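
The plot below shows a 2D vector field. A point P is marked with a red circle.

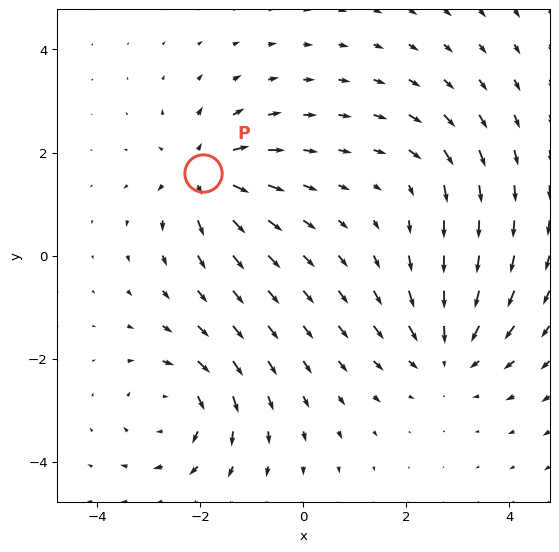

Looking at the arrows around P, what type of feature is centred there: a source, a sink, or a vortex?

source

At P (-2.0, 1.6) the arrows spread outward. Divergence about +6, curl ≈0 — positive divergence with near-zero curl is a source.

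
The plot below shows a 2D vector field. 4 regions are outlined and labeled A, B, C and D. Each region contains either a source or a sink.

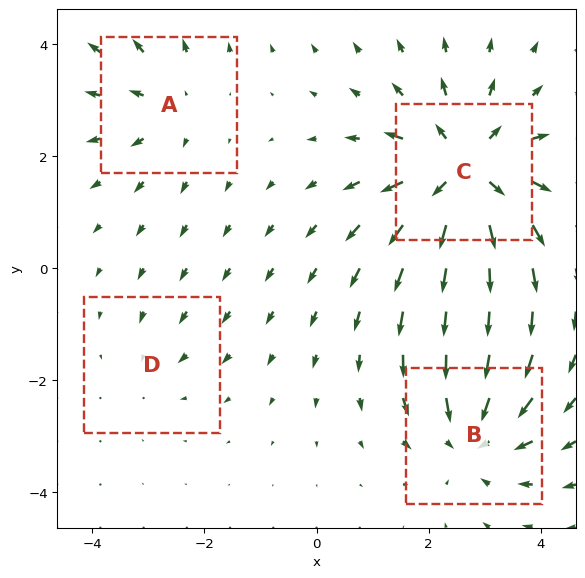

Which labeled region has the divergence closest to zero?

D

Divergence at each region's feature centre — A: about +3, B: about -5, C: about +7, D: about -2. Region D is closest to zero.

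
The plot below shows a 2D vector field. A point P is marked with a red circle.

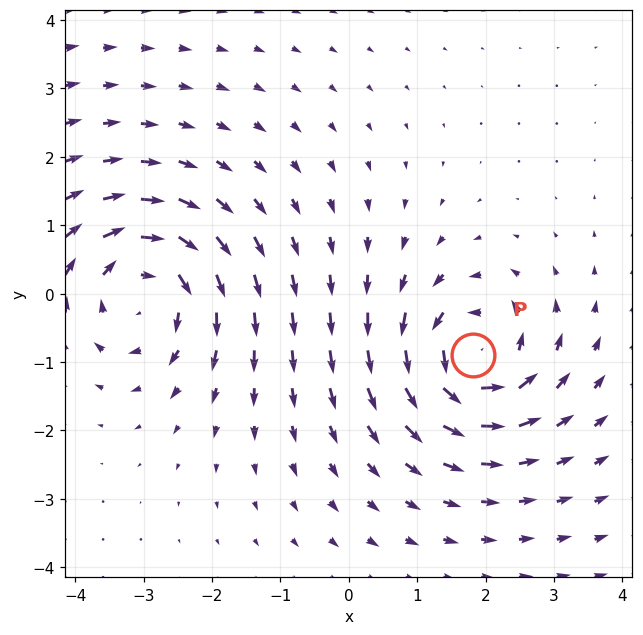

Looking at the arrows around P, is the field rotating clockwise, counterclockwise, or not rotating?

Near P at (1.8, -0.9) the arrows circulate counterclockwise. The curl (z-component) there is about +6; positive curl means counterclockwise rotation.

counterclockwise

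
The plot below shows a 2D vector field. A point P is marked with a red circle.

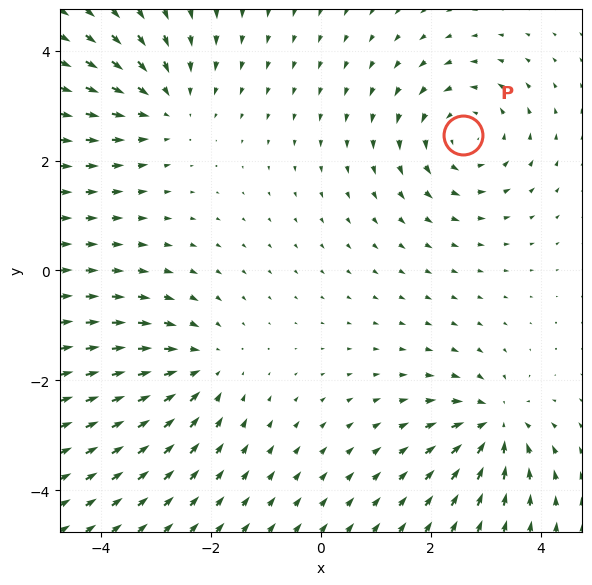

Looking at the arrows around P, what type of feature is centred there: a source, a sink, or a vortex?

vortex

At P (2.6, 2.5) the arrows circulate counterclockwise. Divergence ≈0, curl about +5 — near-zero divergence with nonzero curl is a vortex.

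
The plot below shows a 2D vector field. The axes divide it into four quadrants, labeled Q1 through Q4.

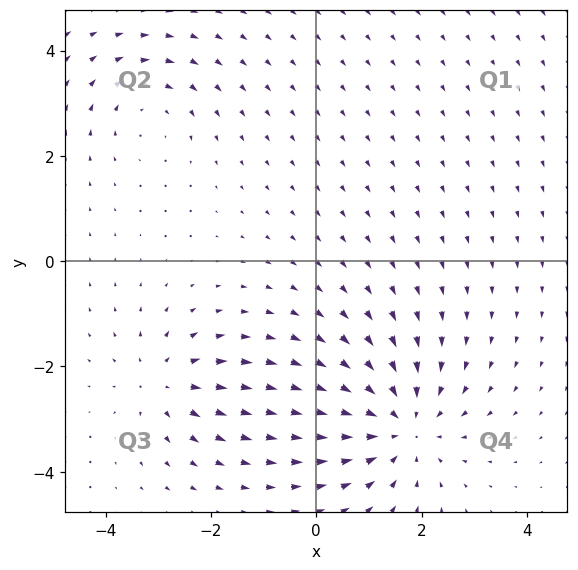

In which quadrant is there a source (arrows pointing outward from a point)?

Q3

The source sits at approximately (-2.9, -2.3), which lies in quadrant Q3. The divergence there is about +3, positive as expected for a source.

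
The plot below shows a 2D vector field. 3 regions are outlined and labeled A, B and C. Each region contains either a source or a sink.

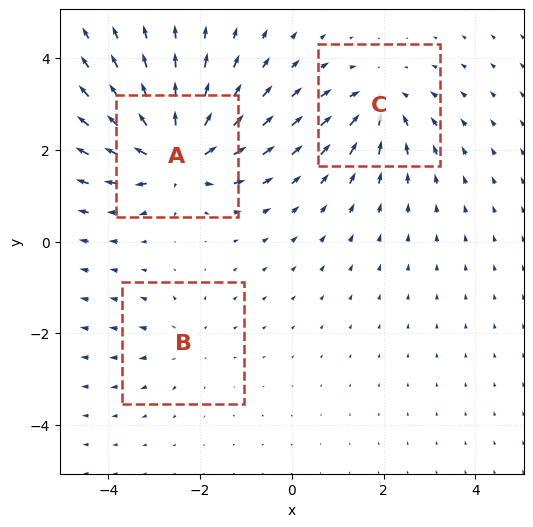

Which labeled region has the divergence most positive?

A

Divergence at each region's feature centre — A: about +6, B: about +2, C: about -4. Region A is most positive.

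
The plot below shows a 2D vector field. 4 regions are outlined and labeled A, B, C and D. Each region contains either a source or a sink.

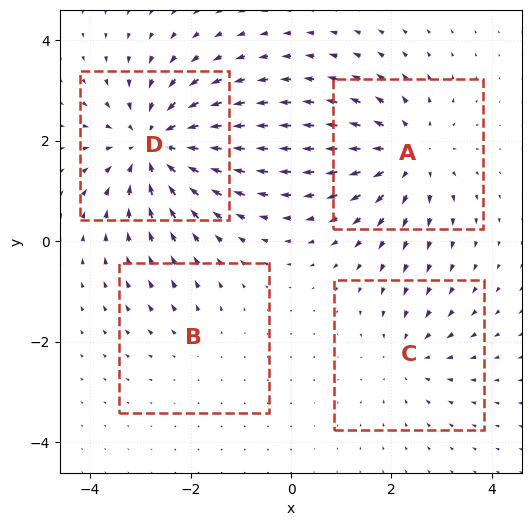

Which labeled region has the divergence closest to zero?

Divergence at each region's feature centre — A: about +5, B: about +2, C: about -3, D: about -6. Region B is closest to zero.

B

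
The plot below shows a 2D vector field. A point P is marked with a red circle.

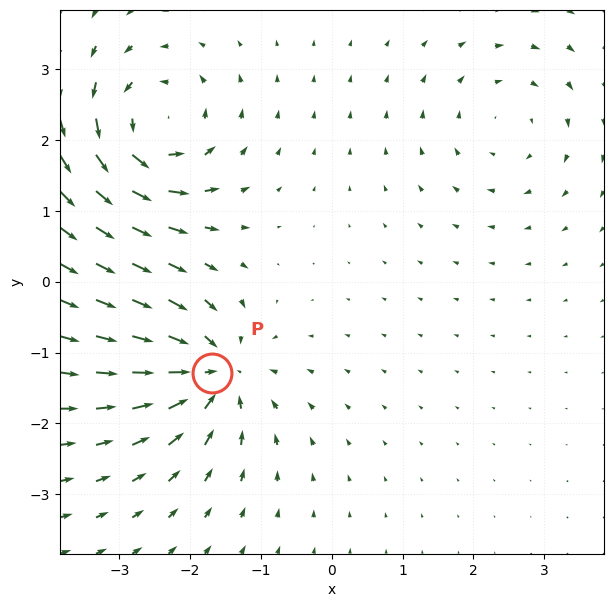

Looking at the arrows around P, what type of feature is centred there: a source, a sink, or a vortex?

sink

At P (-1.7, -1.3) the arrows converge inward. Divergence about -6, curl ≈0 — negative divergence with near-zero curl is a sink.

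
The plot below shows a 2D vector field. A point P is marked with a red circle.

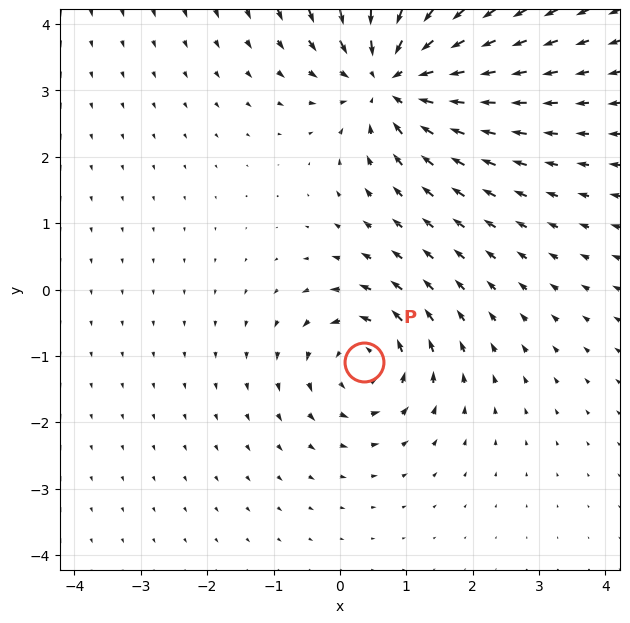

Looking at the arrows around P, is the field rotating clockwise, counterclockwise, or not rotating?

counterclockwise

Near P at (0.4, -1.1) the arrows circulate counterclockwise. The curl (z-component) there is about +4; positive curl means counterclockwise rotation.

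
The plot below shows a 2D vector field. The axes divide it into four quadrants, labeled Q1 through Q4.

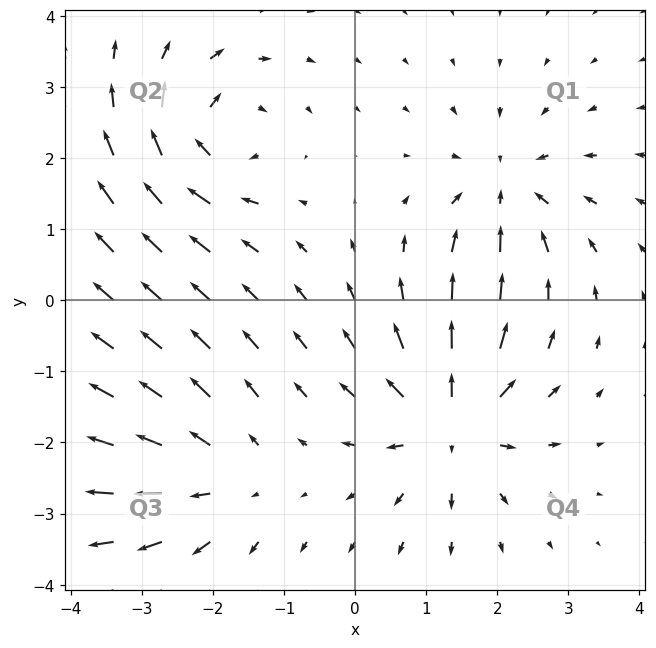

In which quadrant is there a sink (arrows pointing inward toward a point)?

The sink sits at approximately (2.1, 1.6), which lies in quadrant Q1. The divergence there is about -5, negative as expected for a sink.

Q1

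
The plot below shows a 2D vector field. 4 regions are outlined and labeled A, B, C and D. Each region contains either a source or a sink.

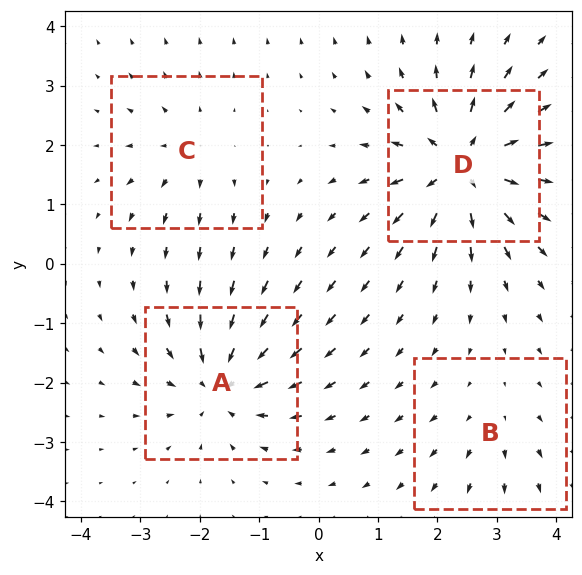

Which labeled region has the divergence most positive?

Divergence at each region's feature centre — A: about -6, B: about +2, C: about +4, D: about +8. Region D is most positive.

D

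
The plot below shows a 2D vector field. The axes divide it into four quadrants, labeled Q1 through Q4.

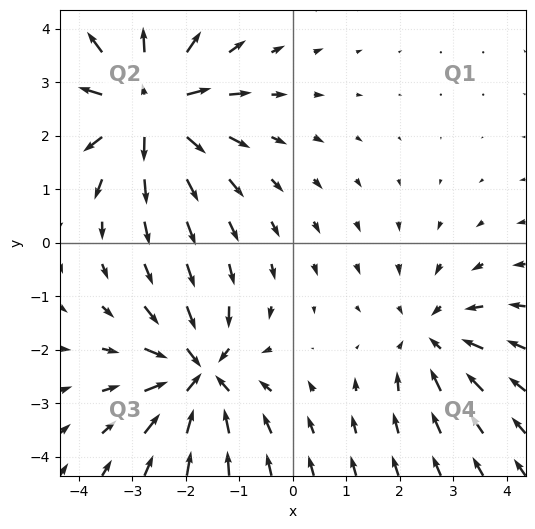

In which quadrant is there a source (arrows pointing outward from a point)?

The source sits at approximately (-2.7, 2.6), which lies in quadrant Q2. The divergence there is about +4, positive as expected for a source.

Q2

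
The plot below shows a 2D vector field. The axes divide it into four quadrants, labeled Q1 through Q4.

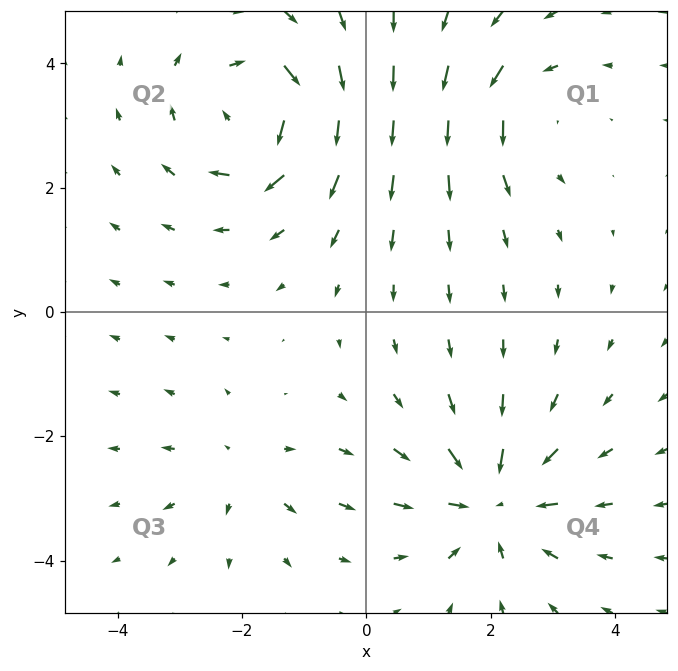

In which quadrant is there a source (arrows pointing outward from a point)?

Q3

The source sits at approximately (-2.0, -2.6), which lies in quadrant Q3. The divergence there is about +3, positive as expected for a source.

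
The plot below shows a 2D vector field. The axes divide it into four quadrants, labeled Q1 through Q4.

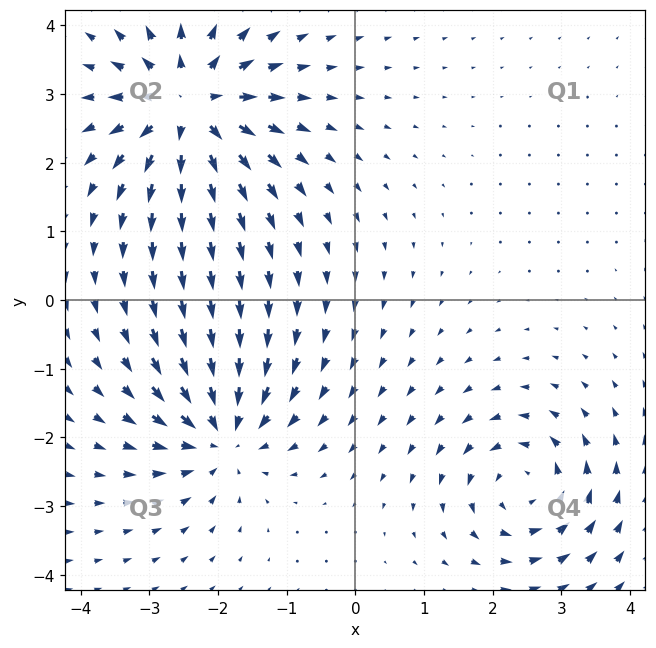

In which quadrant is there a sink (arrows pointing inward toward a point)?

The sink sits at approximately (-1.9, -2.0), which lies in quadrant Q3. The divergence there is about -5, negative as expected for a sink.

Q3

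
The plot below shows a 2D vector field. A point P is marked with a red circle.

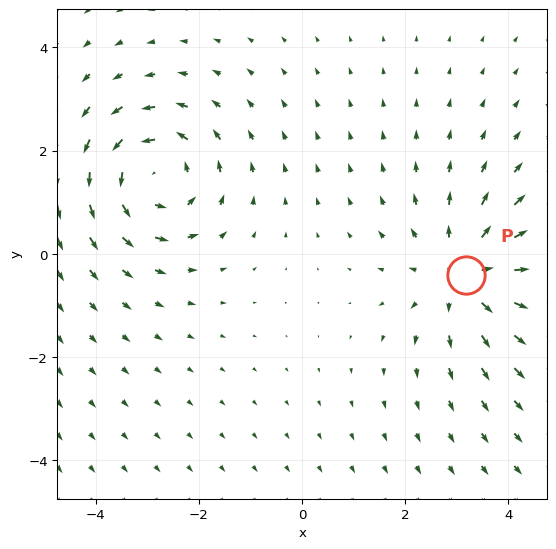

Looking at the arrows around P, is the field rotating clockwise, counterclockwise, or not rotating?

not rotating

Near P at (3.2, -0.4) the arrows show no circulation. The curl there is ≈0.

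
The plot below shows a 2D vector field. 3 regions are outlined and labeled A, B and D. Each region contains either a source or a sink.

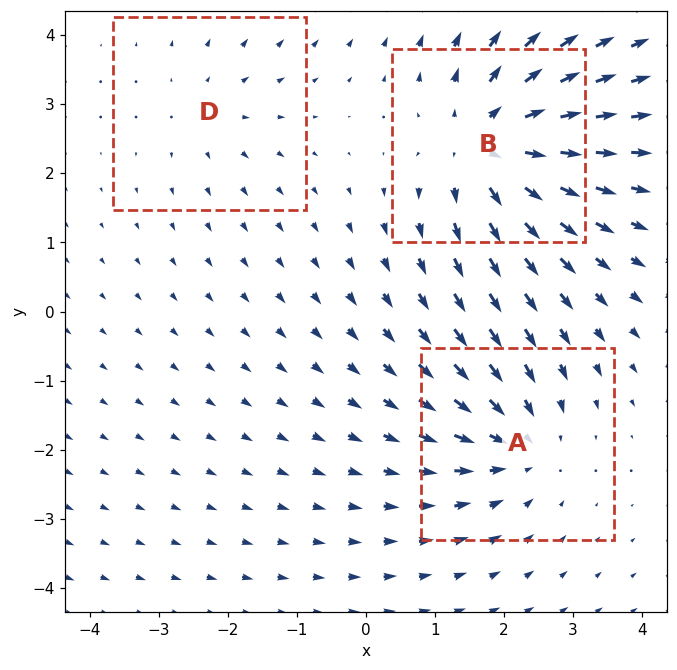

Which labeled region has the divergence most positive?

Divergence at each region's feature centre — A: about -3, B: about +5, D: about +2. Region B is most positive.

B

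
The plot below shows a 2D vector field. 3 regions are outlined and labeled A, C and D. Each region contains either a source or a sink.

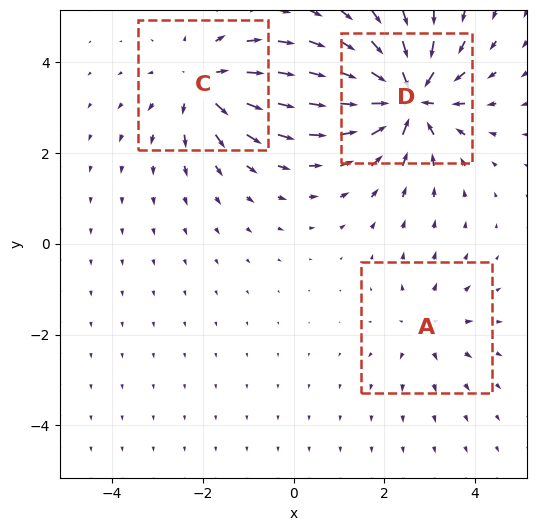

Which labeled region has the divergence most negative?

Divergence at each region's feature centre — A: about +2, C: about +4, D: about -6. Region D is most negative.

D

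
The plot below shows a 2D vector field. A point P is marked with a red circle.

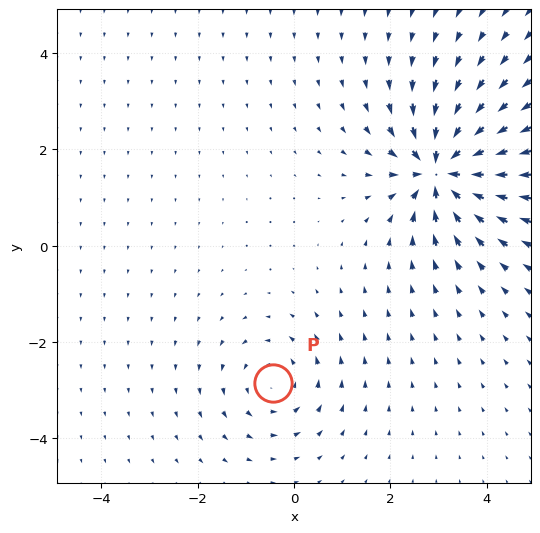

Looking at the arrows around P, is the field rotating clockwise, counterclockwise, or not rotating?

Near P at (-0.4, -2.9) the arrows circulate counterclockwise. The curl (z-component) there is about +3; positive curl means counterclockwise rotation.

counterclockwise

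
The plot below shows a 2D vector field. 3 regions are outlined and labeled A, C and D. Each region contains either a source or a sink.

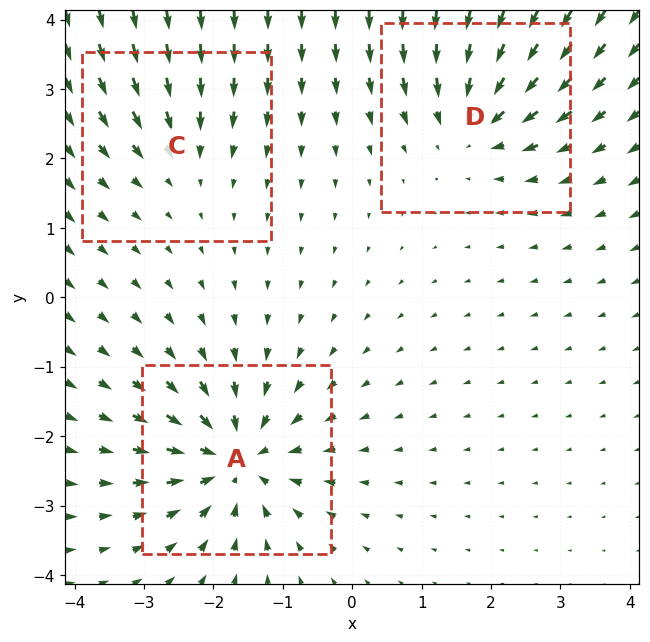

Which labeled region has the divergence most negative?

Divergence at each region's feature centre — A: about -6, C: about -2, D: about -4. Region A is most negative.

A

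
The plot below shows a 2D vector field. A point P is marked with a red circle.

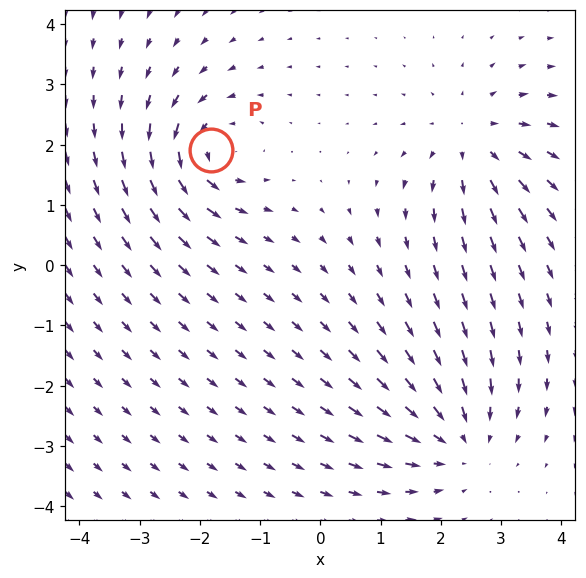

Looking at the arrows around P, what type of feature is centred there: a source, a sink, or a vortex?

At P (-1.8, 1.9) the arrows circulate counterclockwise. Divergence ≈0, curl about +5 — near-zero divergence with nonzero curl is a vortex.

vortex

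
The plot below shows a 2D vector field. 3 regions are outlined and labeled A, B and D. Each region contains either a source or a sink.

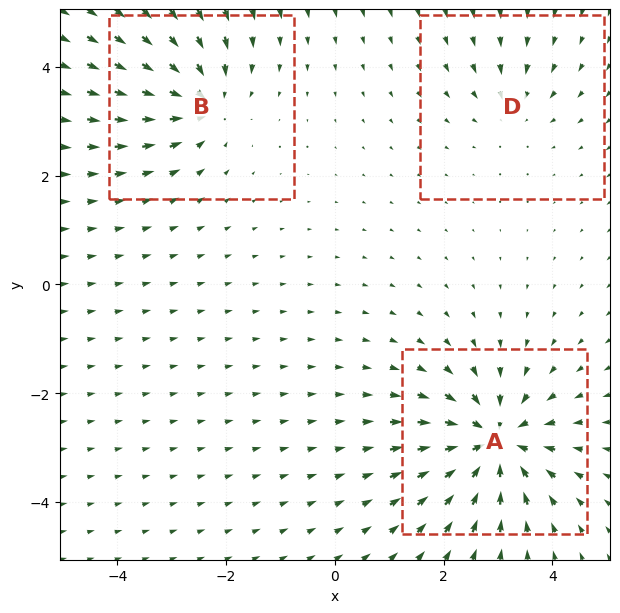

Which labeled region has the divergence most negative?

Divergence at each region's feature centre — A: about -5, B: about -4, D: about -2. Region A is most negative.

A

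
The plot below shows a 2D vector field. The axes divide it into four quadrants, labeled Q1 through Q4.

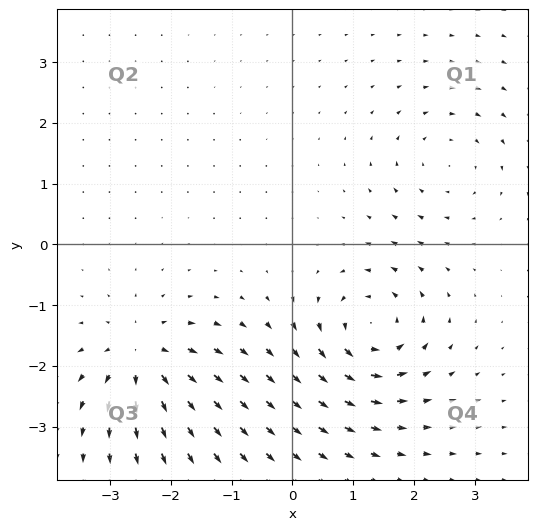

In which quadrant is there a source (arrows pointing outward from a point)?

The source sits at approximately (-2.5, -1.8), which lies in quadrant Q3. The divergence there is about +5, positive as expected for a source.

Q3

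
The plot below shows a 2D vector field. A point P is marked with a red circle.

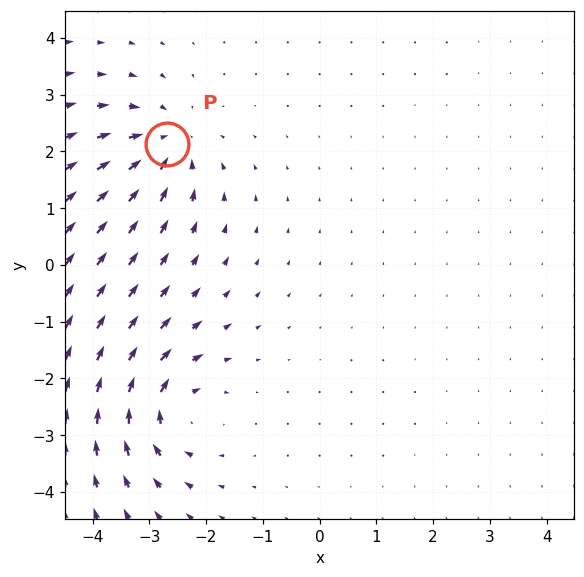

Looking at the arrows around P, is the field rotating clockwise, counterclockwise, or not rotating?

not rotating

Near P at (-2.7, 2.1) the arrows show no circulation. The curl there is ≈0.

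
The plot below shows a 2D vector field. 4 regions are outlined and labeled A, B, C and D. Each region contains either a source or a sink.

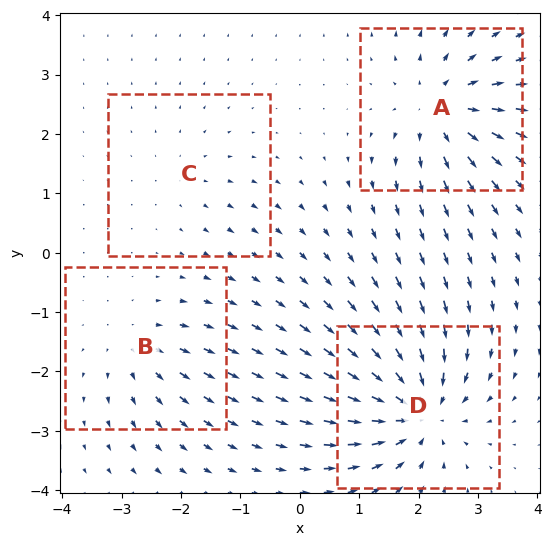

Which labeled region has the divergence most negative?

Divergence at each region's feature centre — A: about +6, B: about +4, C: about +2, D: about -8. Region D is most negative.

D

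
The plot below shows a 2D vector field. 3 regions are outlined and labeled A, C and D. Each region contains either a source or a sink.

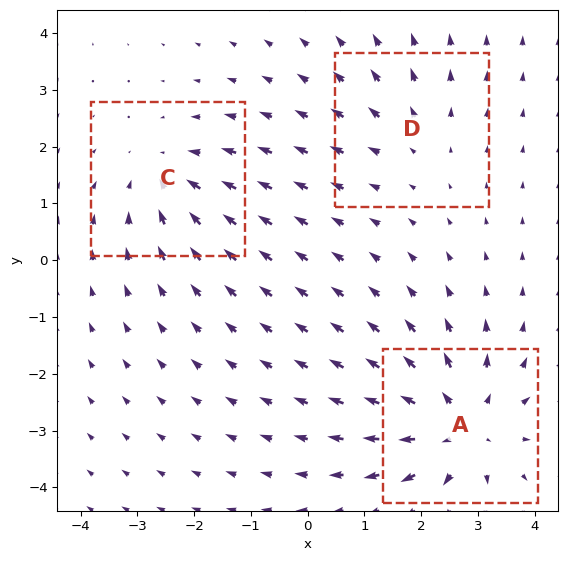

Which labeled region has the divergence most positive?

A

Divergence at each region's feature centre — A: about +4, C: about -3, D: about +2. Region A is most positive.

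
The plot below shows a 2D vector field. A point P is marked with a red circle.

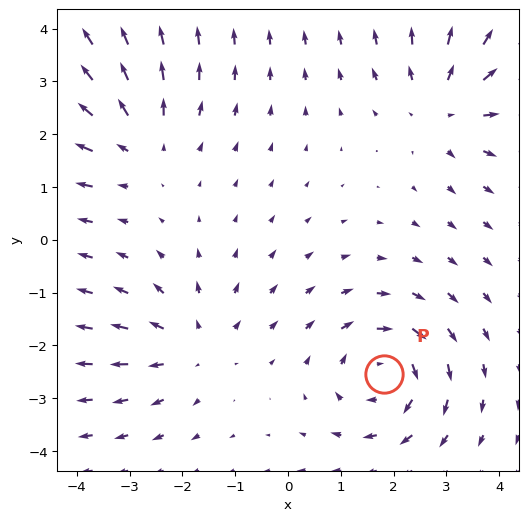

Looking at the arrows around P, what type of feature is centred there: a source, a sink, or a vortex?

At P (1.8, -2.5) the arrows circulate clockwise. Divergence ≈0, curl about -5 — near-zero divergence with nonzero curl is a vortex.

vortex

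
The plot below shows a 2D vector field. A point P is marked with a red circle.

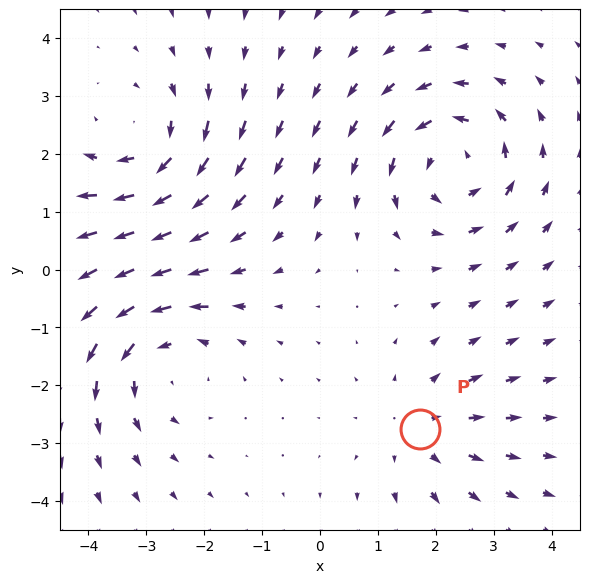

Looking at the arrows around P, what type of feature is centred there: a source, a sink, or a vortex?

At P (1.7, -2.8) the arrows spread outward. Divergence about +3, curl ≈0 — positive divergence with near-zero curl is a source.

source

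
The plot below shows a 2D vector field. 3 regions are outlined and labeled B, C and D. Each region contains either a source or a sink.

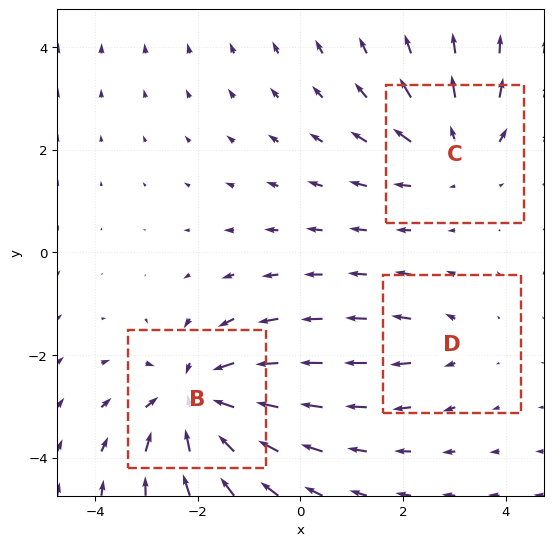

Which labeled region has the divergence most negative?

Divergence at each region's feature centre — B: about -5, C: about +3, D: about +2. Region B is most negative.

B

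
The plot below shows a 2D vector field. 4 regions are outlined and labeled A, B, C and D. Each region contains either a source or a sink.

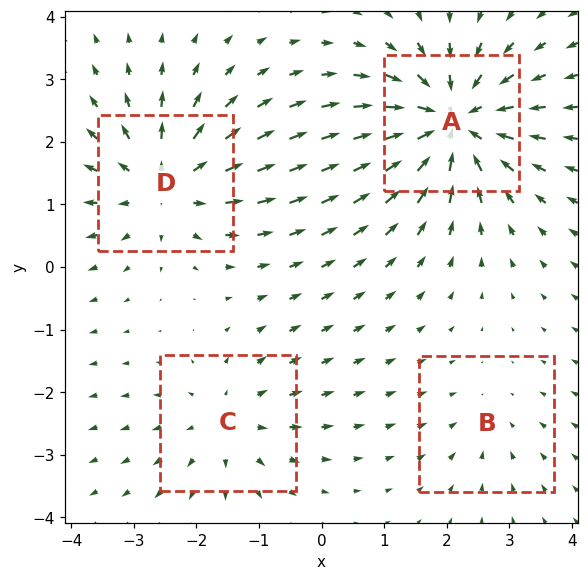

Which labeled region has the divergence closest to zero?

Divergence at each region's feature centre — A: about -7, B: about -2, C: about +4, D: about +5. Region B is closest to zero.

B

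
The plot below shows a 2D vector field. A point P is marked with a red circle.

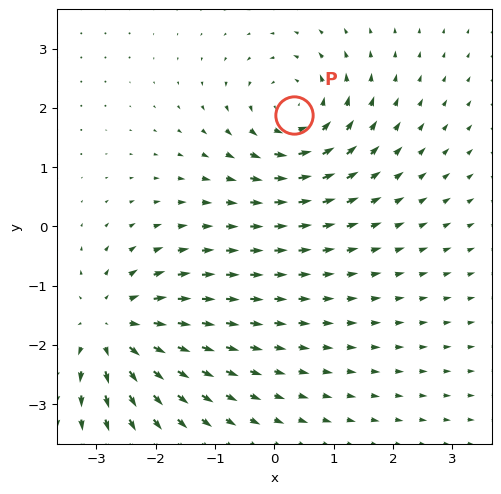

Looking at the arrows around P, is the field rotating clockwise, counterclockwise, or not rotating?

counterclockwise

Near P at (0.3, 1.9) the arrows circulate counterclockwise. The curl (z-component) there is about +4; positive curl means counterclockwise rotation.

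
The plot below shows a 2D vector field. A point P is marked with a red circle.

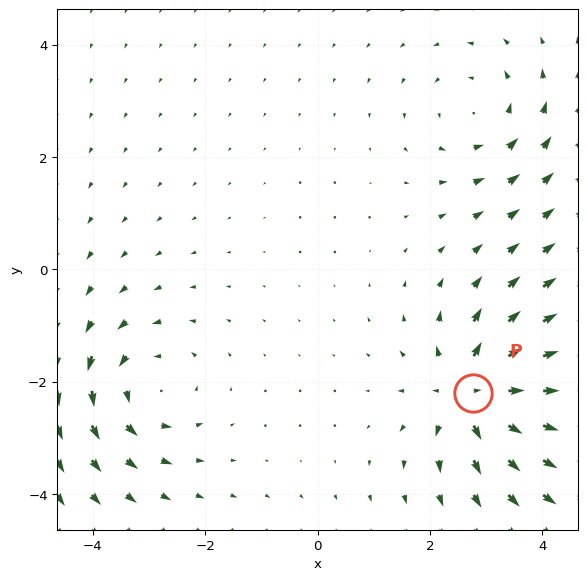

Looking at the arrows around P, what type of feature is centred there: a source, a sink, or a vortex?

At P (2.8, -2.2) the arrows spread outward. Divergence about +6, curl ≈0 — positive divergence with near-zero curl is a source.

source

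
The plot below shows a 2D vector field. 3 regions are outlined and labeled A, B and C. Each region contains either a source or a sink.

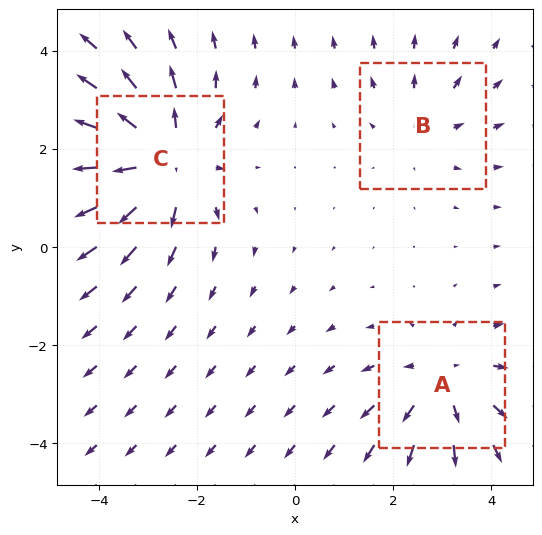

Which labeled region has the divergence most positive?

C

Divergence at each region's feature centre — A: about +3, B: about +2, C: about +4. Region C is most positive.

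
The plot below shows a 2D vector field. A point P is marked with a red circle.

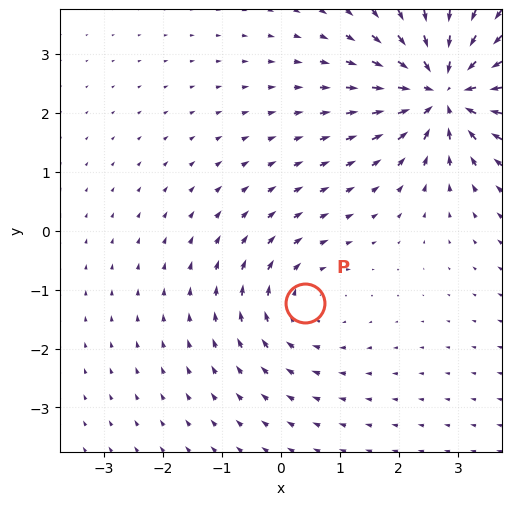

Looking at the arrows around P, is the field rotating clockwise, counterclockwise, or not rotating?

Near P at (0.4, -1.2) the arrows circulate clockwise. The curl (z-component) there is about -3; negative curl means clockwise rotation.

clockwise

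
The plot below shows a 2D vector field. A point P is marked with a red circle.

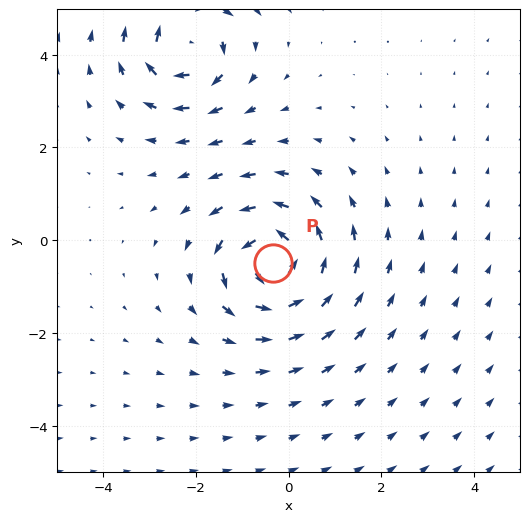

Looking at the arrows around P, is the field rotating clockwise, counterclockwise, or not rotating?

Near P at (-0.3, -0.5) the arrows circulate counterclockwise. The curl (z-component) there is about +6; positive curl means counterclockwise rotation.

counterclockwise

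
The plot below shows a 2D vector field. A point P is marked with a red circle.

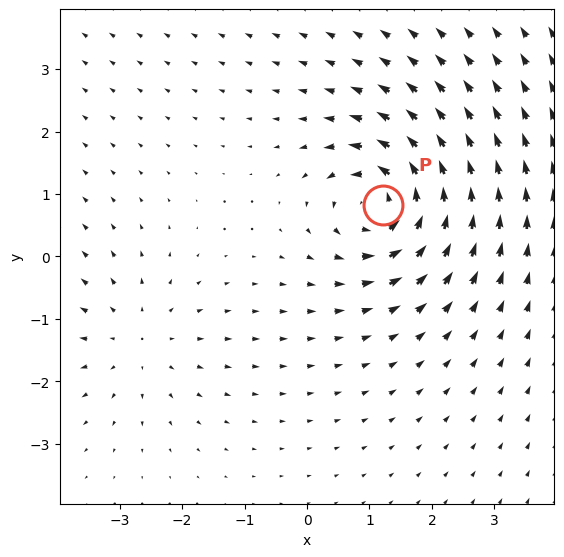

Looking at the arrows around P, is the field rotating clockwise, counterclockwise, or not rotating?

Near P at (1.2, 0.8) the arrows circulate counterclockwise. The curl (z-component) there is about +7; positive curl means counterclockwise rotation.

counterclockwise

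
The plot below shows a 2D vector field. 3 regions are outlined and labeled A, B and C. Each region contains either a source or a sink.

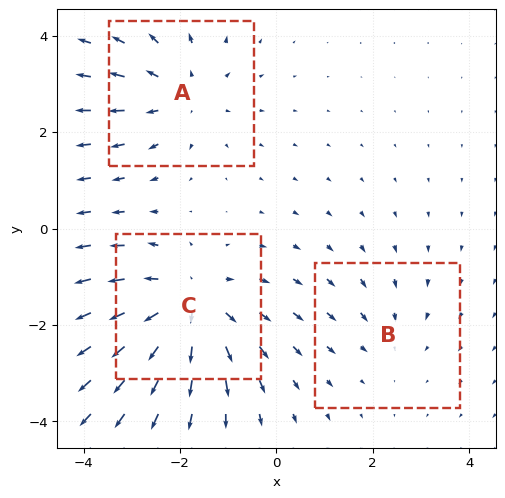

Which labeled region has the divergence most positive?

Divergence at each region's feature centre — A: about +3, B: about -2, C: about +4. Region C is most positive.

C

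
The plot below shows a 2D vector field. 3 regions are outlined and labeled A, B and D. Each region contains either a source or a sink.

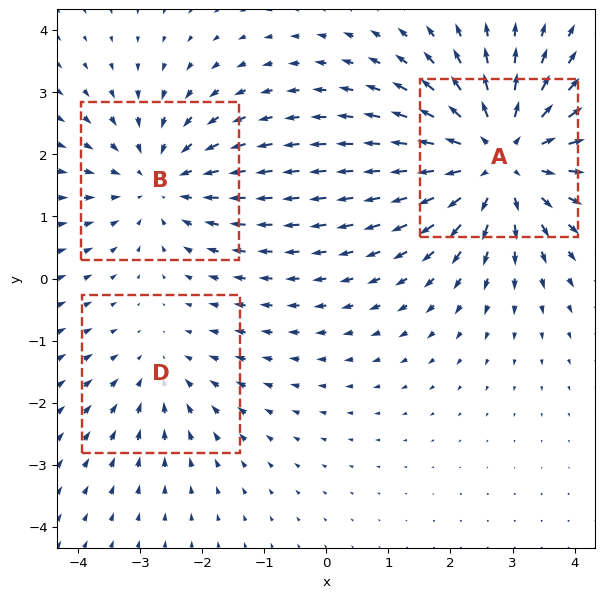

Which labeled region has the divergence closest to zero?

Divergence at each region's feature centre — A: about +4, B: about -3, D: about -2. Region D is closest to zero.

D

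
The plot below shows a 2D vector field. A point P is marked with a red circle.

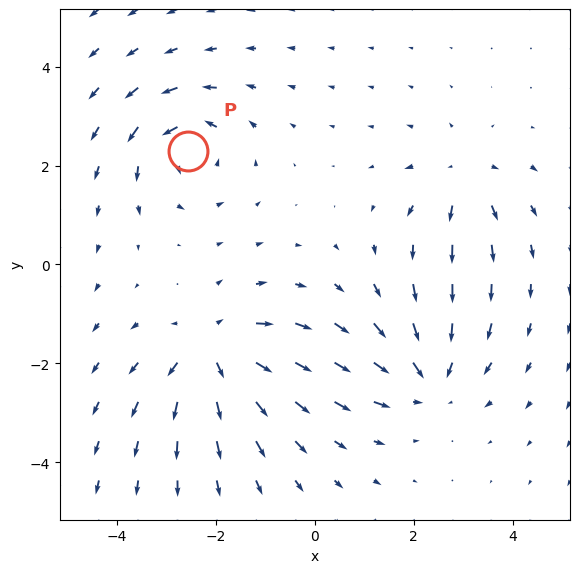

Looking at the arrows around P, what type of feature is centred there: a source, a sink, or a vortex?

At P (-2.6, 2.3) the arrows circulate counterclockwise. Divergence ≈0, curl about +5 — near-zero divergence with nonzero curl is a vortex.

vortex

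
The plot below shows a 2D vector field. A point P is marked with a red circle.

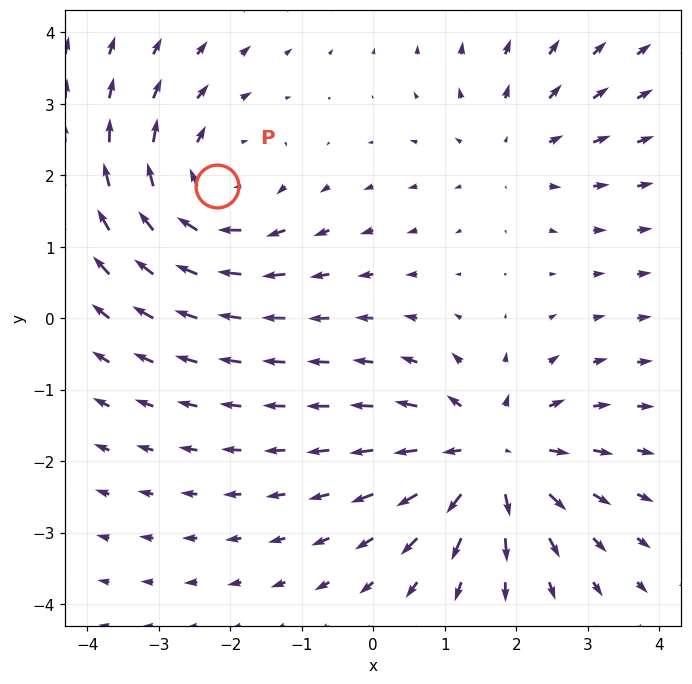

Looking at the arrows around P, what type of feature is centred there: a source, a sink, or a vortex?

At P (-2.2, 1.9) the arrows circulate clockwise. Divergence ≈0, curl about -4 — near-zero divergence with nonzero curl is a vortex.

vortex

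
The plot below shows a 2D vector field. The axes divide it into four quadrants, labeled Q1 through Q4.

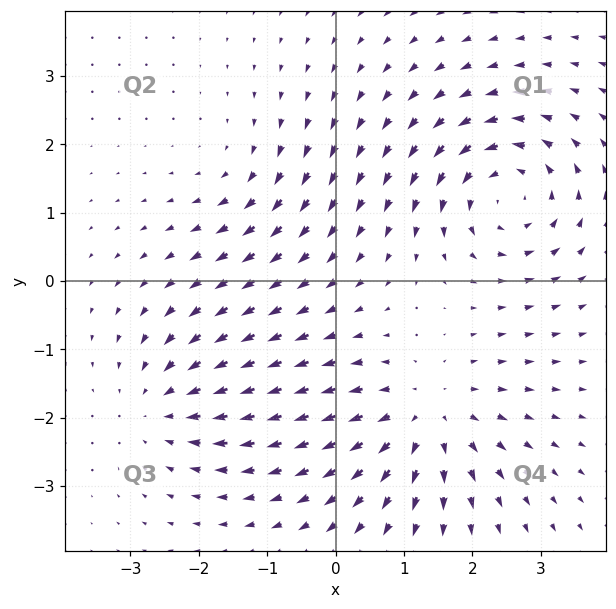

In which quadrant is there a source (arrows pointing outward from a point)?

The source sits at approximately (1.3, -2.0), which lies in quadrant Q4. The divergence there is about +4, positive as expected for a source.

Q4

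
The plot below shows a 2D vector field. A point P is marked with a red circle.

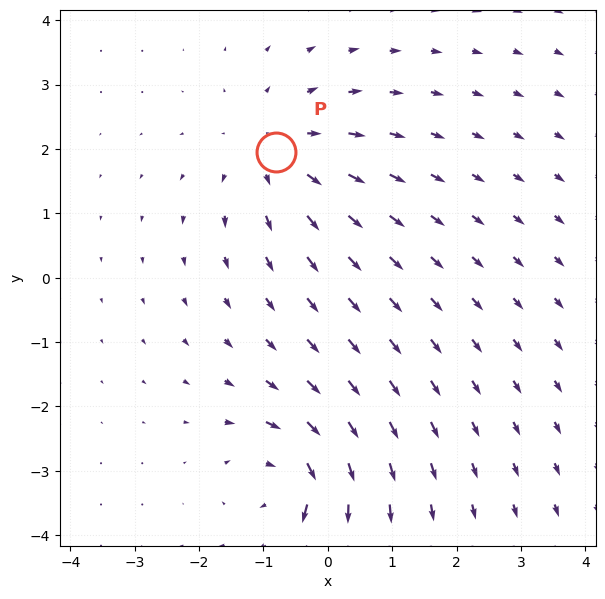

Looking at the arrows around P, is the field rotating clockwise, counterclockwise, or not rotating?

Near P at (-0.8, 1.9) the arrows show no circulation. The curl there is ≈0.

not rotating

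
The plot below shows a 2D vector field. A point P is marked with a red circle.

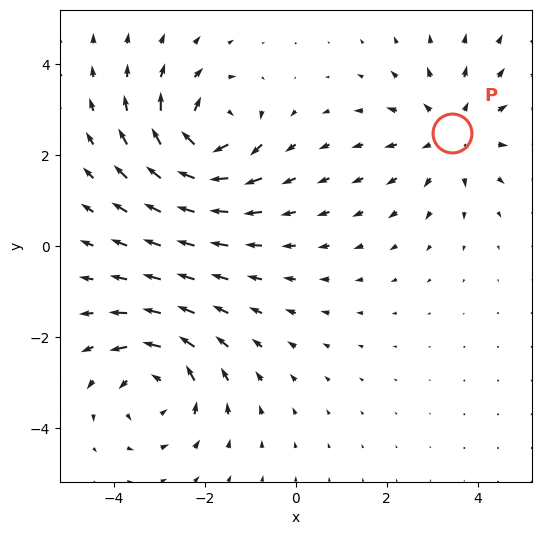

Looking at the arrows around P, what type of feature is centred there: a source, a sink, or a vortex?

source

At P (3.4, 2.5) the arrows spread outward. Divergence about +3, curl ≈0 — positive divergence with near-zero curl is a source.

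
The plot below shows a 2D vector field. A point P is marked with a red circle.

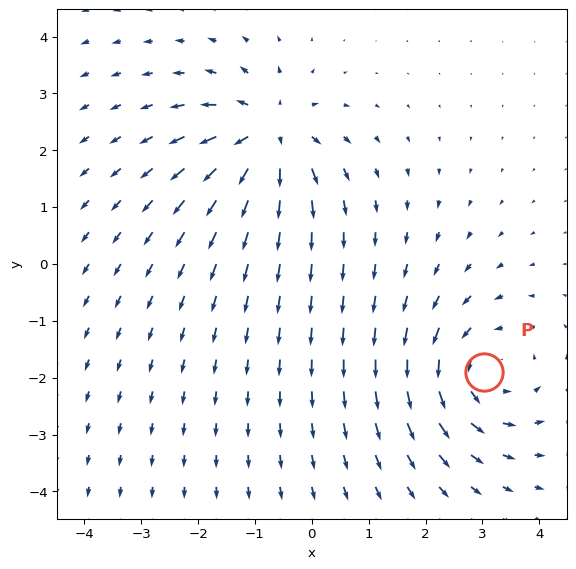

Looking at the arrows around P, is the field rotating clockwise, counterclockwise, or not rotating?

counterclockwise

Near P at (3.0, -1.9) the arrows circulate counterclockwise. The curl (z-component) there is about +4; positive curl means counterclockwise rotation.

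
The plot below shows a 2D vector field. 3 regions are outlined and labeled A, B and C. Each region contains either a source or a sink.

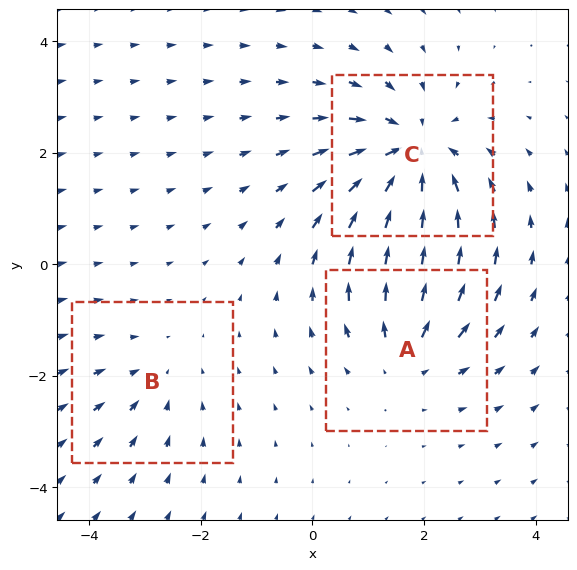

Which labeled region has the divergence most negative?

C

Divergence at each region's feature centre — A: about +3, B: about -2, C: about -4. Region C is most negative.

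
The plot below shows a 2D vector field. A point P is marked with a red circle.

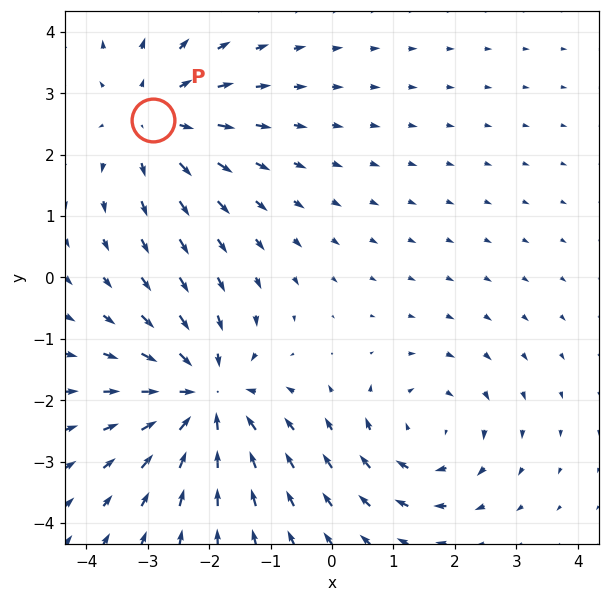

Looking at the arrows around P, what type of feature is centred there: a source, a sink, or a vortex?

At P (-2.9, 2.6) the arrows spread outward. Divergence about +3, curl ≈0 — positive divergence with near-zero curl is a source.

source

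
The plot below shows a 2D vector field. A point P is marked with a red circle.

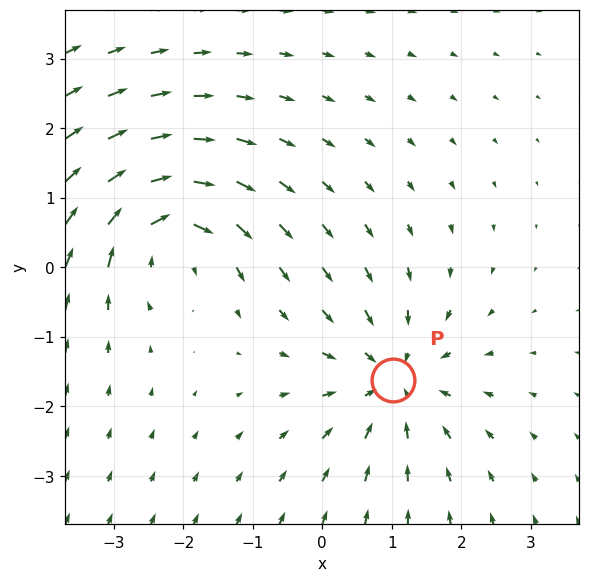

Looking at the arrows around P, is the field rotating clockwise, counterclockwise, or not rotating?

not rotating

Near P at (1.0, -1.6) the arrows show no circulation. The curl there is ≈0.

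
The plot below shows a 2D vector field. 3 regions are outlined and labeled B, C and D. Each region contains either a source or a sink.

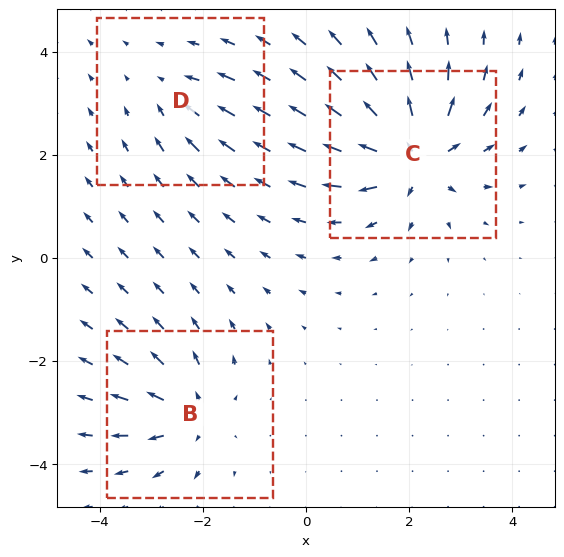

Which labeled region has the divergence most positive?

C

Divergence at each region's feature centre — B: about +4, C: about +7, D: about -3. Region C is most positive.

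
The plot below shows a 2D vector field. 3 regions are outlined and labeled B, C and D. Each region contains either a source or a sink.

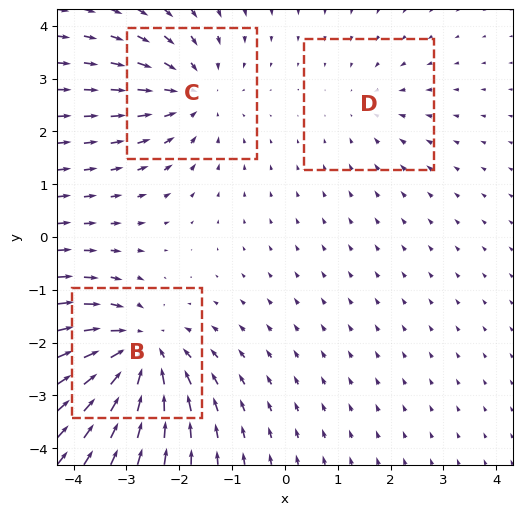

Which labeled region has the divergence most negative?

B

Divergence at each region's feature centre — B: about -5, C: about -3, D: about -2. Region B is most negative.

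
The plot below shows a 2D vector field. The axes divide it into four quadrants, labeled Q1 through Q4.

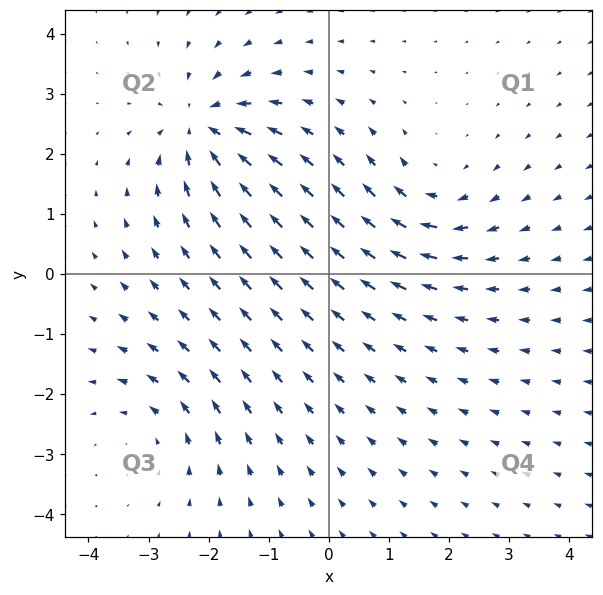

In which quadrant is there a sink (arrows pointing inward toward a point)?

The sink sits at approximately (-2.1, 2.4), which lies in quadrant Q2. The divergence there is about -5, negative as expected for a sink.

Q2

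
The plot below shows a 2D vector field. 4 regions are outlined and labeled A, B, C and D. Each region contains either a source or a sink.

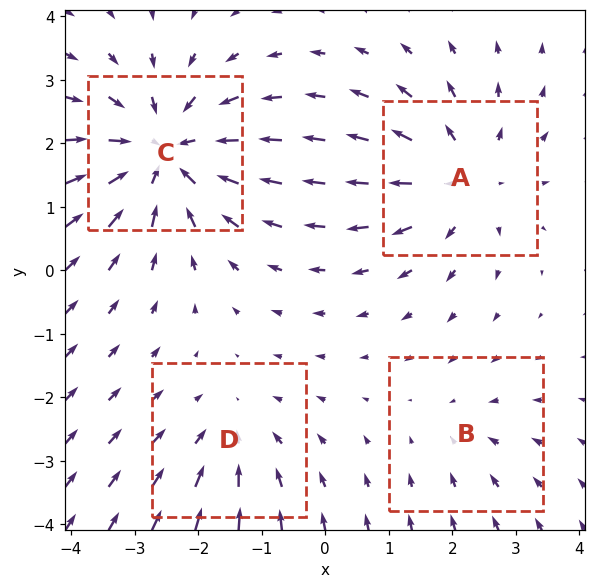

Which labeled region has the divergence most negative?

C

Divergence at each region's feature centre — A: about +4, B: about -2, C: about -6, D: about -3. Region C is most negative.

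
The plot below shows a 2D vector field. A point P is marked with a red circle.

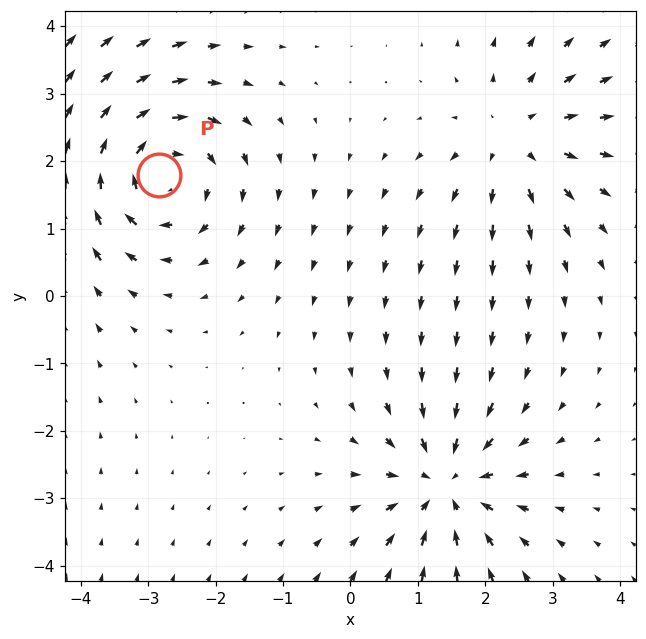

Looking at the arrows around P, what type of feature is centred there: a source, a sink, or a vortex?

At P (-2.8, 1.8) the arrows circulate clockwise. Divergence ≈0, curl about -5 — near-zero divergence with nonzero curl is a vortex.

vortex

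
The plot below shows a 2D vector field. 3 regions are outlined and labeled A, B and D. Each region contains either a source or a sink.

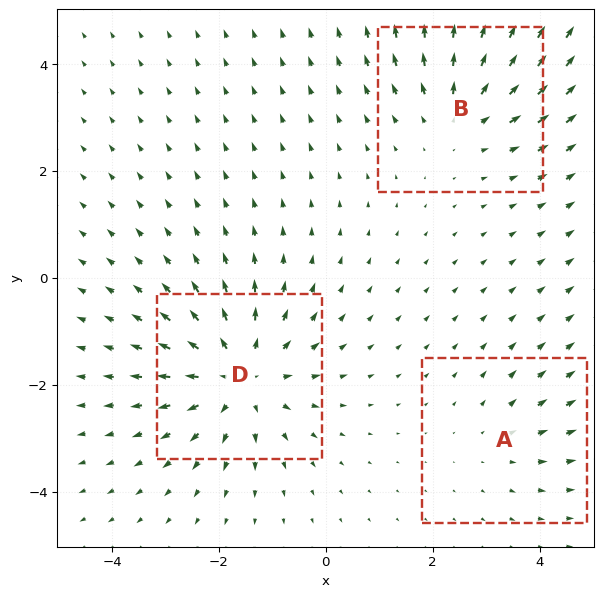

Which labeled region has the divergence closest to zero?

Divergence at each region's feature centre — A: about +2, B: about +3, D: about +4. Region A is closest to zero.

A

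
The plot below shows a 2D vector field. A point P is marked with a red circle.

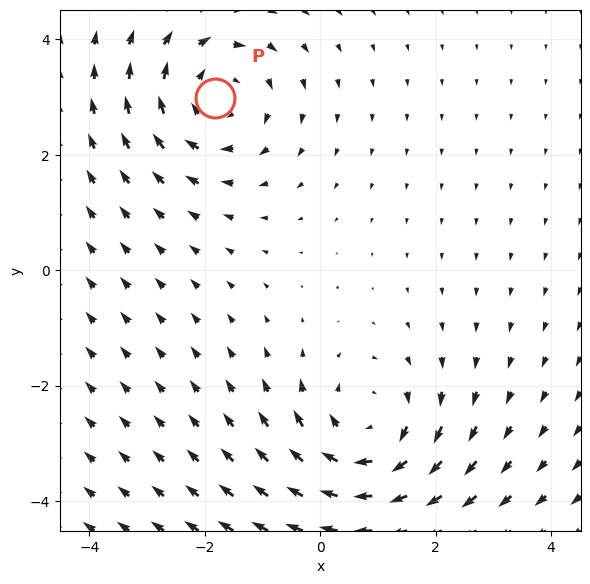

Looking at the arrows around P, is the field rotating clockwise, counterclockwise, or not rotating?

Near P at (-1.8, 3.0) the arrows circulate clockwise. The curl (z-component) there is about -3; negative curl means clockwise rotation.

clockwise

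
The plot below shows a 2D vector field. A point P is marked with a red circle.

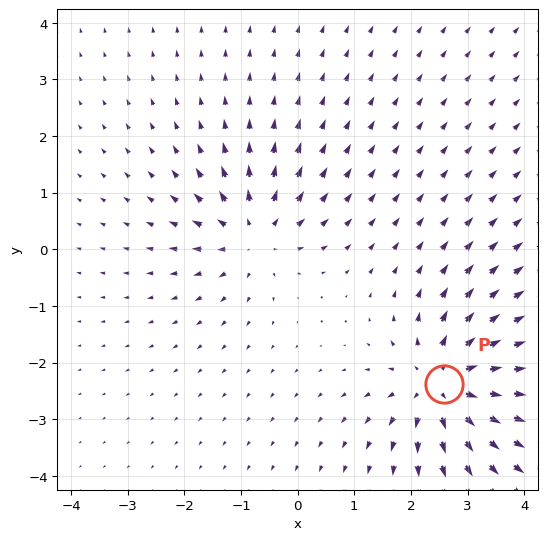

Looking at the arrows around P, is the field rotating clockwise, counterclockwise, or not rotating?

Near P at (2.6, -2.4) the arrows show no circulation. The curl there is ≈0.

not rotating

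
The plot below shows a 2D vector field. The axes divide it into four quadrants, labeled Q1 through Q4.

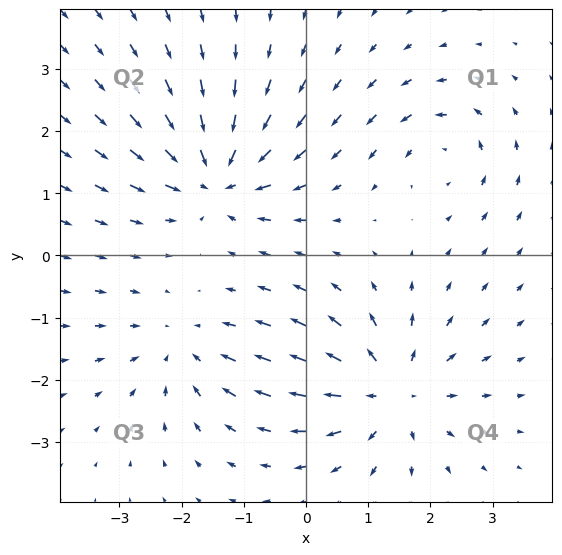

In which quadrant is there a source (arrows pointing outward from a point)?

The source sits at approximately (1.4, -2.2), which lies in quadrant Q4. The divergence there is about +5, positive as expected for a source.

Q4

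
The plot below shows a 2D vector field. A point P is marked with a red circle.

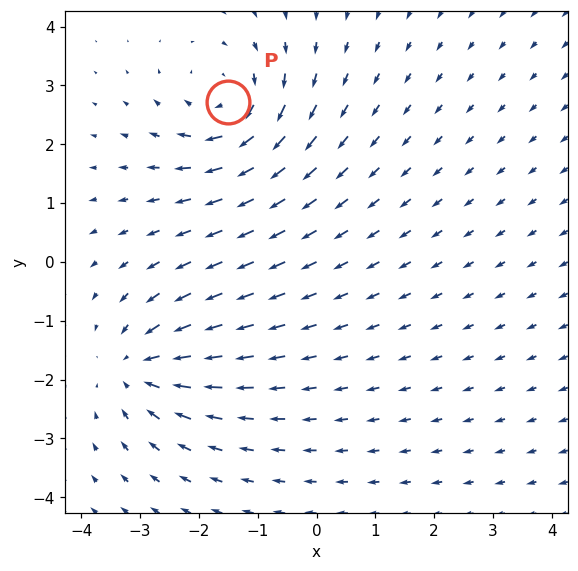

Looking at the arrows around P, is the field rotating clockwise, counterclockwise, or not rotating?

clockwise

Near P at (-1.5, 2.7) the arrows circulate clockwise. The curl (z-component) there is about -4; negative curl means clockwise rotation.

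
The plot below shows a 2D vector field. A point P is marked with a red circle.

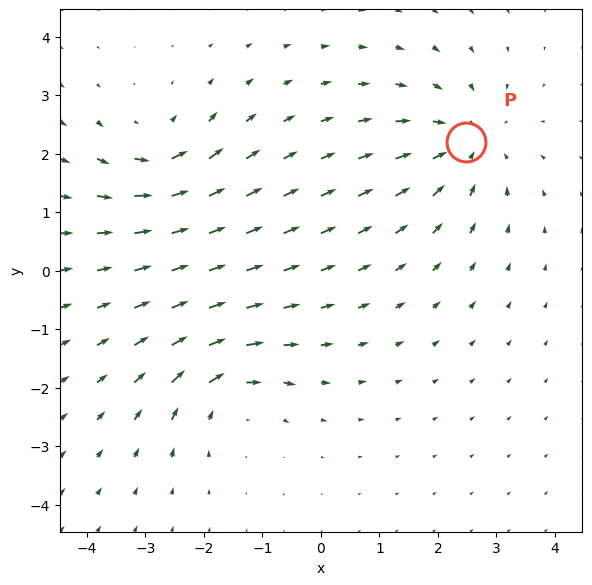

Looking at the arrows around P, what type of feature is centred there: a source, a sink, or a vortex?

sink

At P (2.5, 2.2) the arrows converge inward. Divergence about -4, curl ≈0 — negative divergence with near-zero curl is a sink.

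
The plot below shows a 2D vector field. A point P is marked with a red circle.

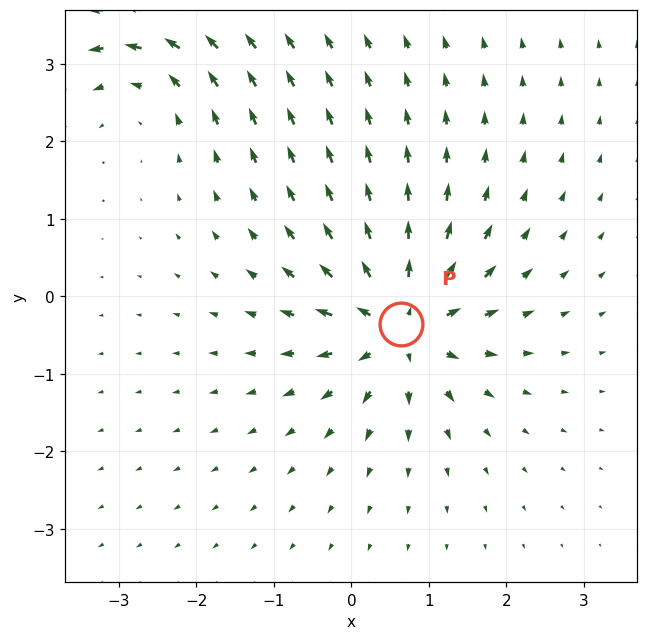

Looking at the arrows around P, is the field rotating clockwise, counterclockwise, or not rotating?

not rotating

Near P at (0.6, -0.4) the arrows show no circulation. The curl there is ≈0.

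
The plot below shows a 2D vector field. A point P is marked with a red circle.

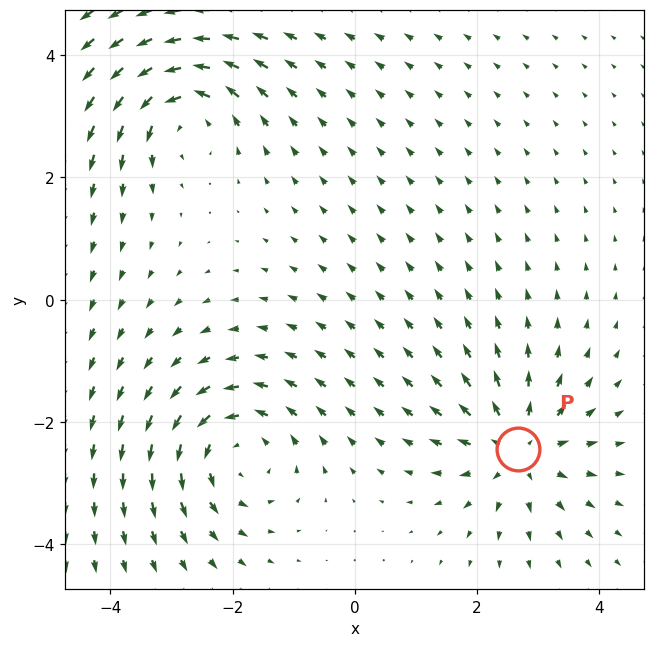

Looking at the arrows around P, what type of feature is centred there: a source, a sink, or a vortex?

At P (2.7, -2.4) the arrows spread outward. Divergence about +5, curl ≈0 — positive divergence with near-zero curl is a source.

source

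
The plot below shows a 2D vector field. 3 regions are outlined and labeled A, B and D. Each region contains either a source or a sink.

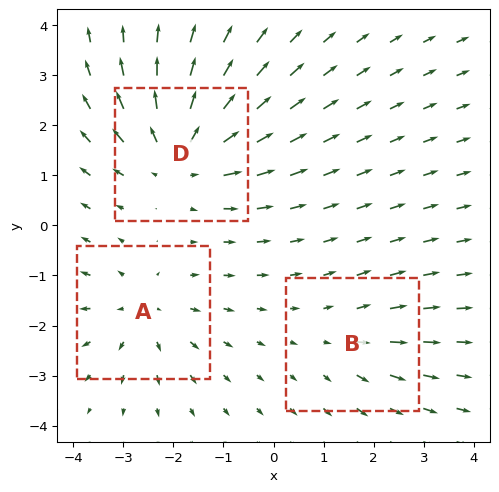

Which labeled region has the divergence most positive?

Divergence at each region's feature centre — A: about +3, B: about +2, D: about +4. Region D is most positive.

D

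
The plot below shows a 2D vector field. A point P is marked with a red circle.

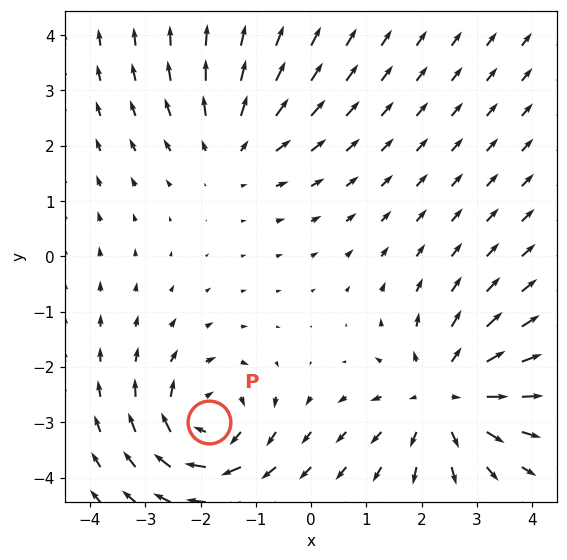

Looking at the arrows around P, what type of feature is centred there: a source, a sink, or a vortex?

At P (-1.8, -3.0) the arrows circulate clockwise. Divergence ≈0, curl about -4 — near-zero divergence with nonzero curl is a vortex.

vortex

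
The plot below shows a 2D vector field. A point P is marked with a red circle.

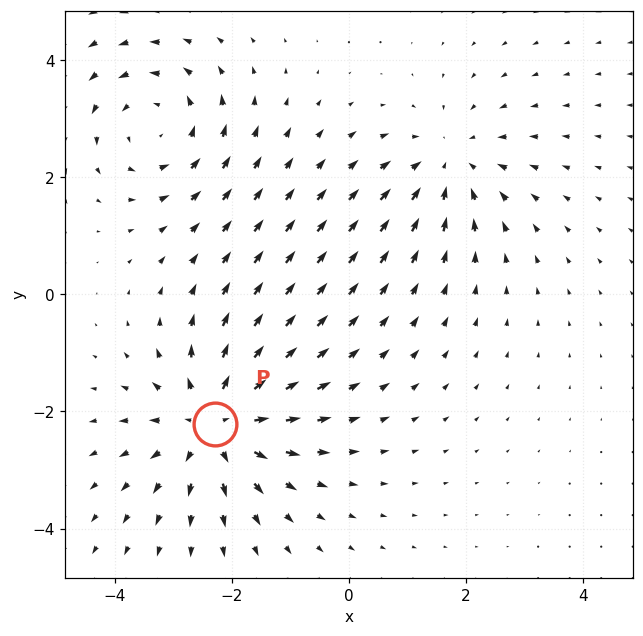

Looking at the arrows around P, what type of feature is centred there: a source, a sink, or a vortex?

At P (-2.3, -2.2) the arrows spread outward. Divergence about +4, curl ≈0 — positive divergence with near-zero curl is a source.

source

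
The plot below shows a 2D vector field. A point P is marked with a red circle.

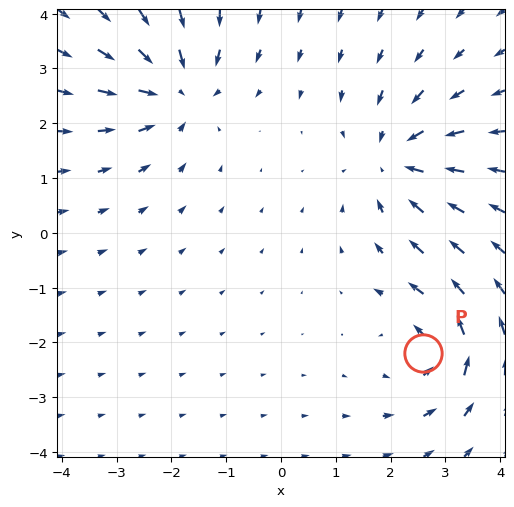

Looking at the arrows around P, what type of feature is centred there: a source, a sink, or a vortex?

At P (2.6, -2.2) the arrows circulate counterclockwise. Divergence ≈0, curl about +5 — near-zero divergence with nonzero curl is a vortex.

vortex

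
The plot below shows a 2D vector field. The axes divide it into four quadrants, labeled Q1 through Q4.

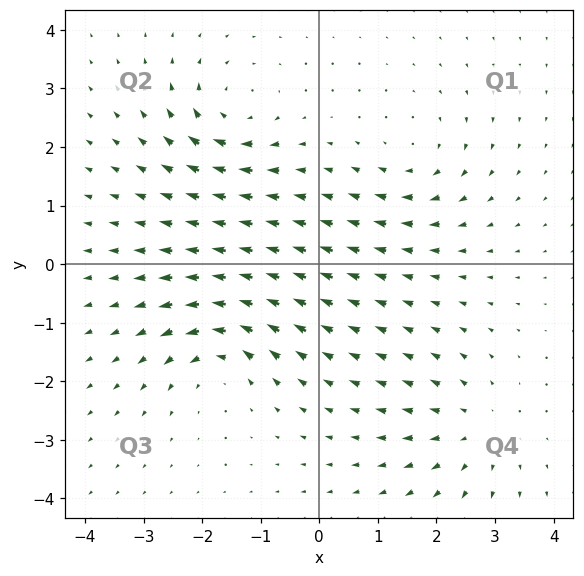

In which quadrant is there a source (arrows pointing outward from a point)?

The source sits at approximately (2.6, -2.8), which lies in quadrant Q4. The divergence there is about +5, positive as expected for a source.

Q4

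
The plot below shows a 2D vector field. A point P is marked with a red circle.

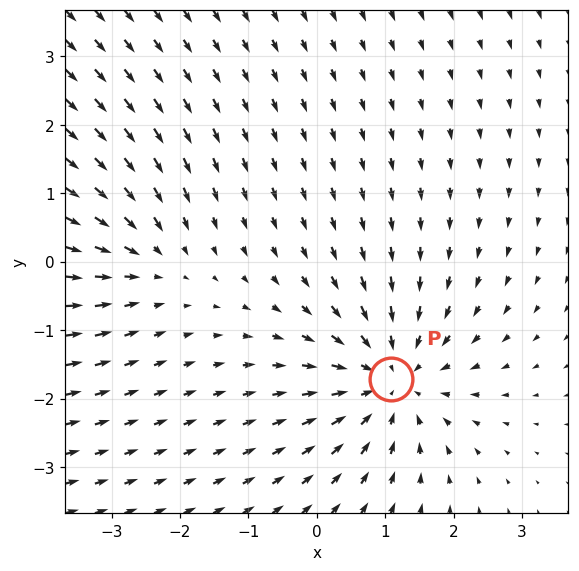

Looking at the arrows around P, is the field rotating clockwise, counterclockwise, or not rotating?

not rotating

Near P at (1.1, -1.7) the arrows show no circulation. The curl there is ≈0.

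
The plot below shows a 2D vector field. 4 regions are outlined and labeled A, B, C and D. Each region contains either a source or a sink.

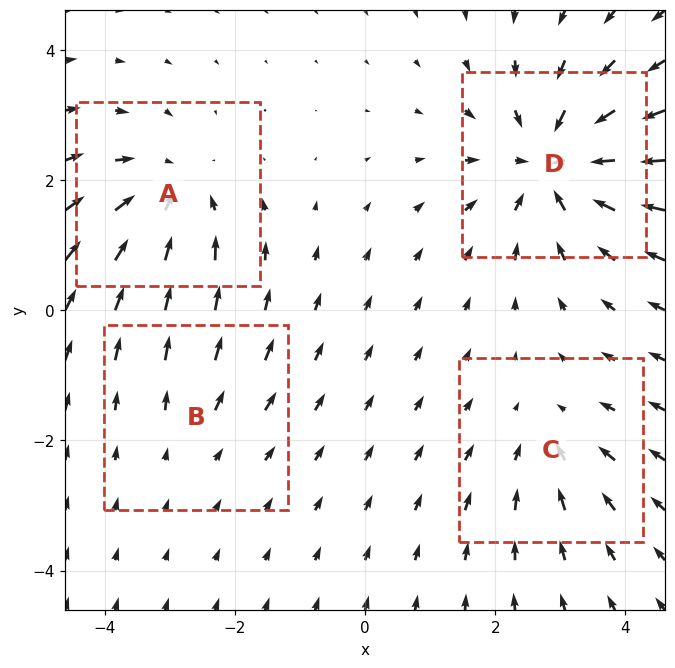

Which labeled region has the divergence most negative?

D

Divergence at each region's feature centre — A: about -4, B: about +2, C: about -3, D: about -6. Region D is most negative.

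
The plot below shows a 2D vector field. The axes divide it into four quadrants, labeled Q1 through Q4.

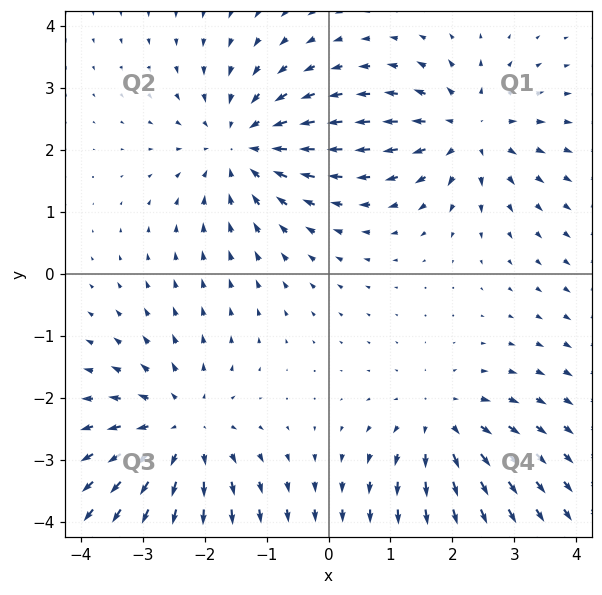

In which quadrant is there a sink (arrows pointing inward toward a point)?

The sink sits at approximately (-1.4, 2.1), which lies in quadrant Q2. The divergence there is about -4, negative as expected for a sink.

Q2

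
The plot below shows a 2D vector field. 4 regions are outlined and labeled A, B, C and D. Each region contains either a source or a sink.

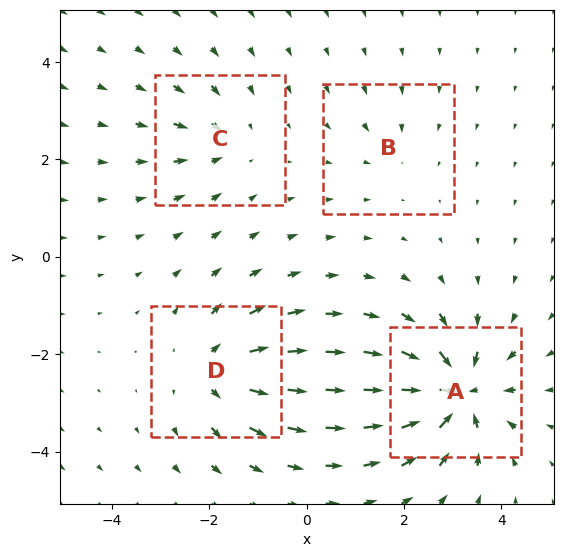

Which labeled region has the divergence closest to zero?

Divergence at each region's feature centre — A: about -9, B: about -2, C: about -4, D: about +6. Region B is closest to zero.

B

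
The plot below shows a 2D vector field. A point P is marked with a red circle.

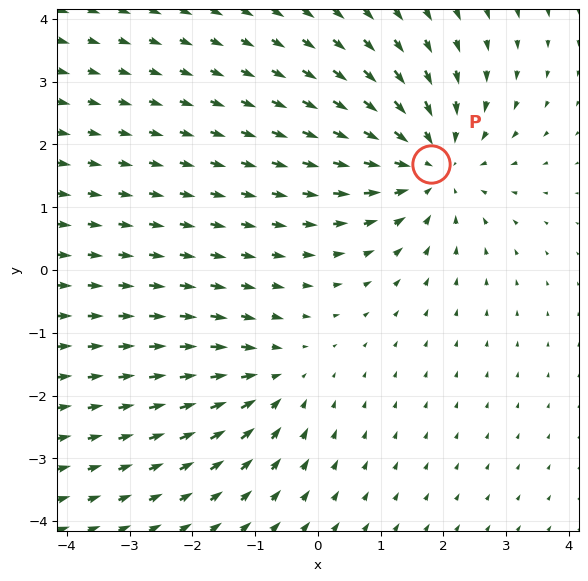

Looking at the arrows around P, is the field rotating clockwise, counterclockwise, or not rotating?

not rotating

Near P at (1.8, 1.7) the arrows show no circulation. The curl there is ≈0.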